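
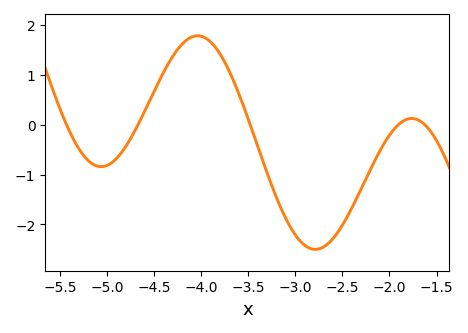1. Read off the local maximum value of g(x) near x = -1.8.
0.1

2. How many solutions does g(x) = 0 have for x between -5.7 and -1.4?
5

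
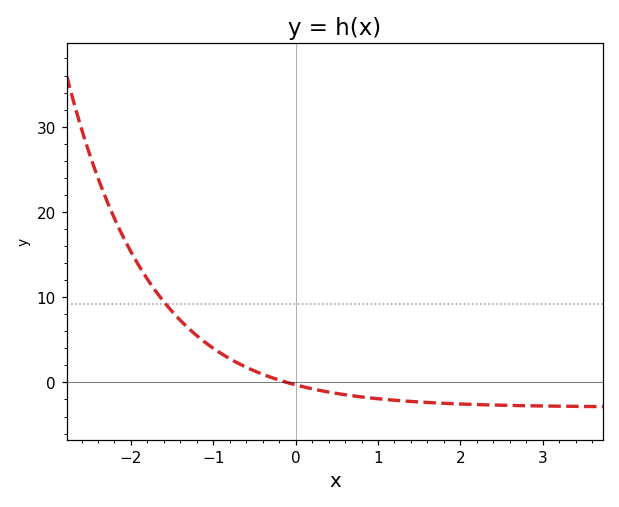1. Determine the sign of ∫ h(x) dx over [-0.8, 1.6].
negative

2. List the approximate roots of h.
-0.108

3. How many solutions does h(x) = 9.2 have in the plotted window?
1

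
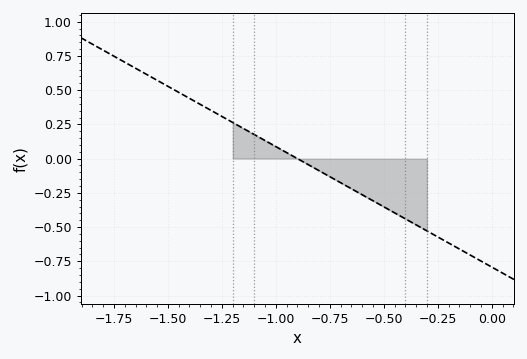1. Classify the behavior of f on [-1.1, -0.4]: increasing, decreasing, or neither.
decreasing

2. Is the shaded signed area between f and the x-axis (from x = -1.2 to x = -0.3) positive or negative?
negative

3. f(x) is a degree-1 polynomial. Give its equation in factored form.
y = -0.88(x + 0.9)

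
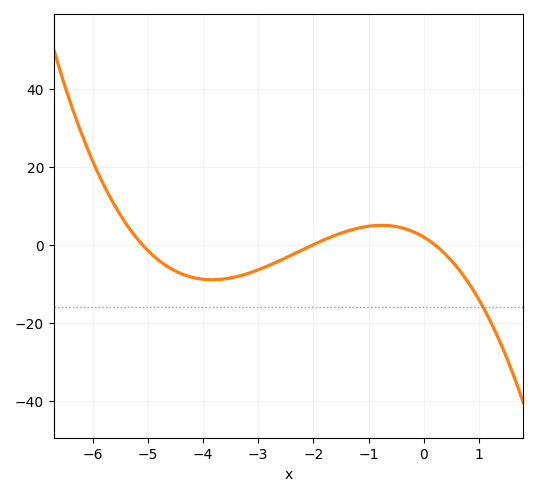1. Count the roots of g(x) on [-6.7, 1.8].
3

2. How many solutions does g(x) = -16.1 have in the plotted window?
1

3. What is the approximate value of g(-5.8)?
15.3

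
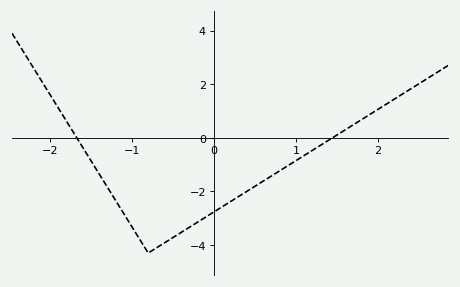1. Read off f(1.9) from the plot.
0.8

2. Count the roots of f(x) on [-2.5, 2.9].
2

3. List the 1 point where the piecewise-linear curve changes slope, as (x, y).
(-0.8, -4.3)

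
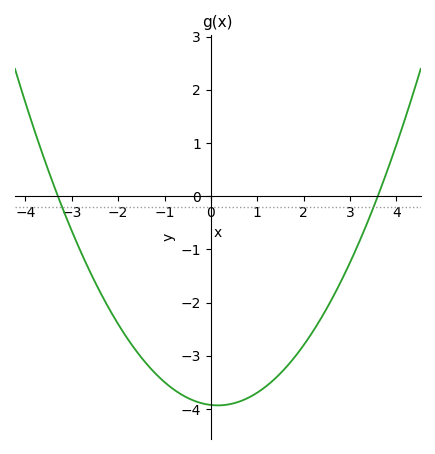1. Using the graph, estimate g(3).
-1.25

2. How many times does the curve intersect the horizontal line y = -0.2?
2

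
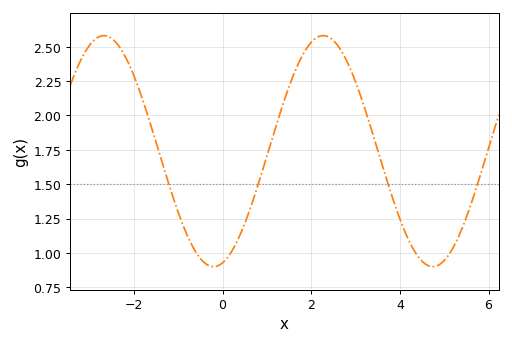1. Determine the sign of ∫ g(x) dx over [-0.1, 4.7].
positive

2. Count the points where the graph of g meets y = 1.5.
4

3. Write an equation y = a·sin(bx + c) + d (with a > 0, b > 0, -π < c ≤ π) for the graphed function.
y = 0.84sin(1.3x - 1.3) + 1.74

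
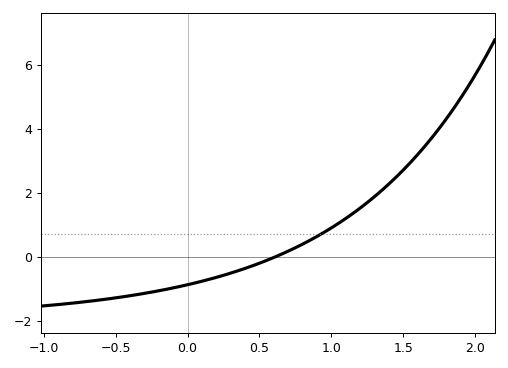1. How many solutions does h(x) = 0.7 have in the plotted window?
1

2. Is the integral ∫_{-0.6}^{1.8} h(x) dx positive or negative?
positive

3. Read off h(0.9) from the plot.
0.639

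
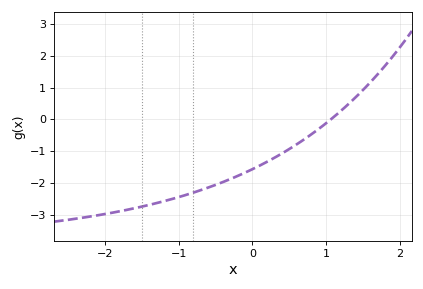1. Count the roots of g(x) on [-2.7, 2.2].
1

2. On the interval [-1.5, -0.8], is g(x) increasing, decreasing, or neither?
increasing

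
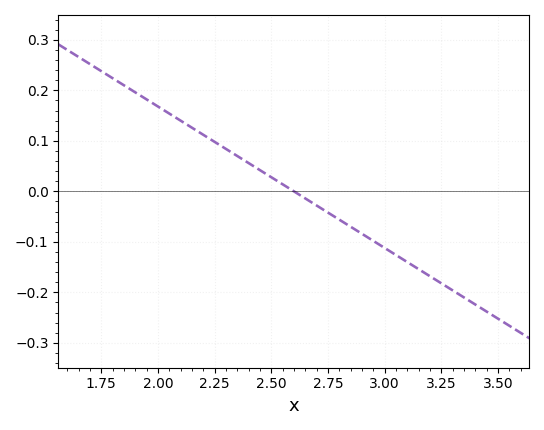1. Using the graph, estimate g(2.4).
0.06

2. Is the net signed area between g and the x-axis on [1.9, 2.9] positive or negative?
positive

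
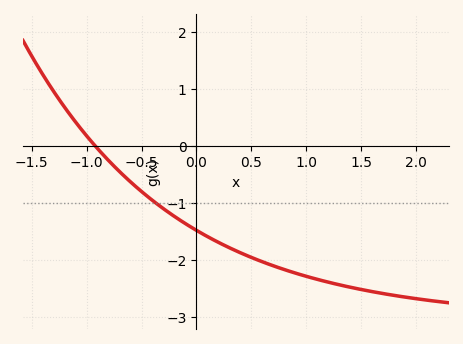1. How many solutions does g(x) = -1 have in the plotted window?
1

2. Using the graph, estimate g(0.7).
-2.1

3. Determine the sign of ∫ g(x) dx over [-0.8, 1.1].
negative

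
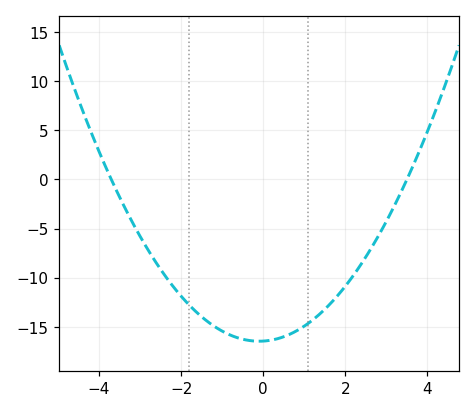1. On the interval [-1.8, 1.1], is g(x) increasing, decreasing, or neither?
neither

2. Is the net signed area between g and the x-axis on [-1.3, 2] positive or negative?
negative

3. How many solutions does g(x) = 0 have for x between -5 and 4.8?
2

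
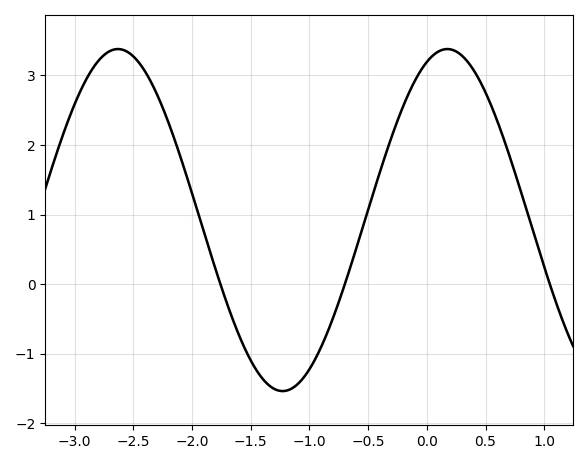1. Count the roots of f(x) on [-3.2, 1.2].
3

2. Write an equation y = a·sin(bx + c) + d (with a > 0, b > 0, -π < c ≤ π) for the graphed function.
y = 2.46sin(2.2x + 1.2) + 0.92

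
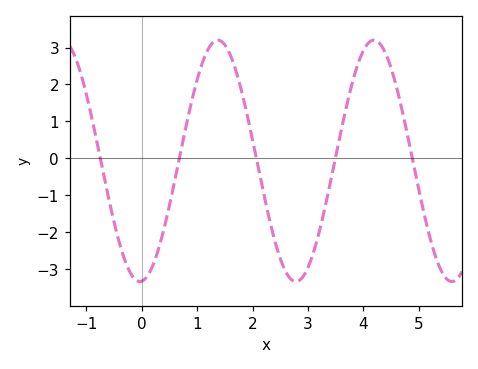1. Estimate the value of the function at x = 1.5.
3.1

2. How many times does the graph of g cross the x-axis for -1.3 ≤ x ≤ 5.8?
5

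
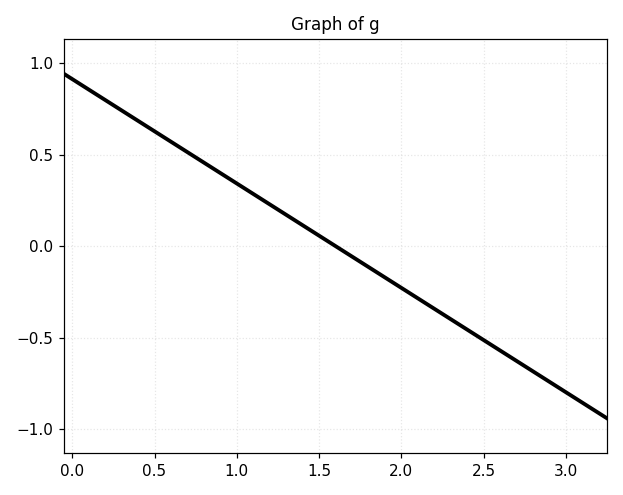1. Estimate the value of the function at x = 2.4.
-0.456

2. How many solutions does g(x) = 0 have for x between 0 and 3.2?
1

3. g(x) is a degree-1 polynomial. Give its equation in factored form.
y = -0.57(x - 1.6)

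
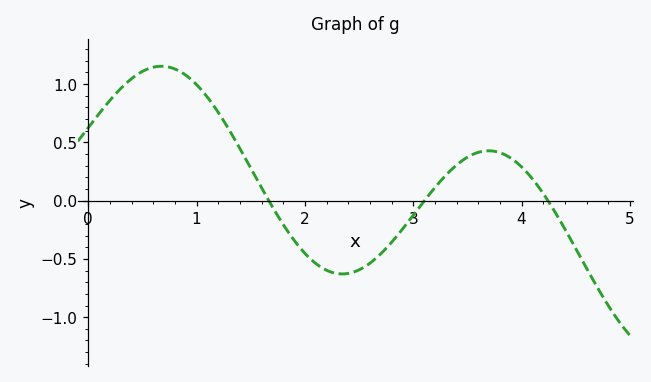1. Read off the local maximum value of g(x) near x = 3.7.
0.45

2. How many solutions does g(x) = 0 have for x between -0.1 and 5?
3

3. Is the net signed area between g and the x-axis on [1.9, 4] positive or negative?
negative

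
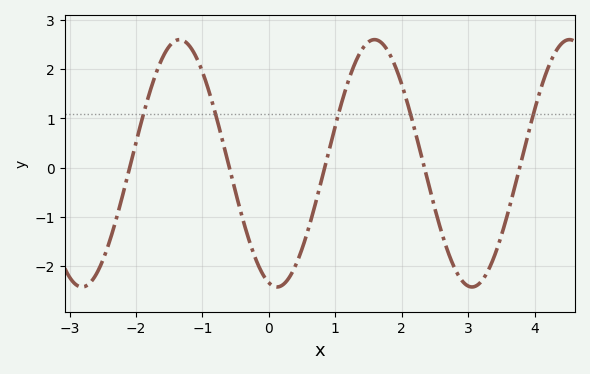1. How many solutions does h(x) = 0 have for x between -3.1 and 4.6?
5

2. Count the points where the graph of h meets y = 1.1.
5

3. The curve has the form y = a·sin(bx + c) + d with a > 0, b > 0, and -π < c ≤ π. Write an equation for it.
y = 2.51sin(2.1x - 1.8) + 0.09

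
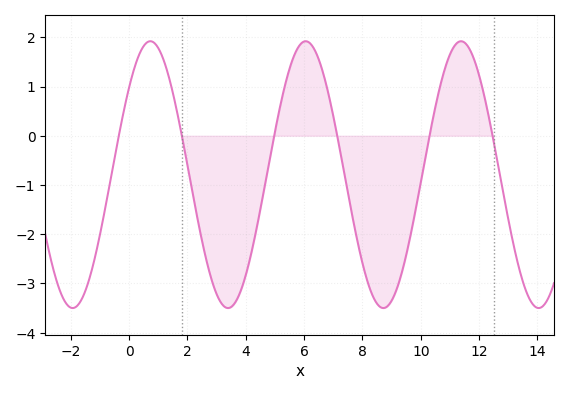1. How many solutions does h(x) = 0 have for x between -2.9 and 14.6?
6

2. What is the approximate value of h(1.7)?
0.3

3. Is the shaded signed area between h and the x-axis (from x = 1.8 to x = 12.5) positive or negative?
negative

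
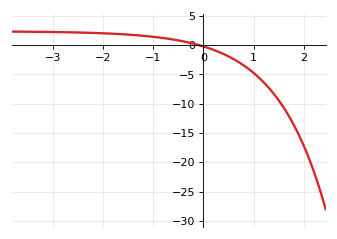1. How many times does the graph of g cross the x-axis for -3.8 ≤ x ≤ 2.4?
1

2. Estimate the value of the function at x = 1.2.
-6.33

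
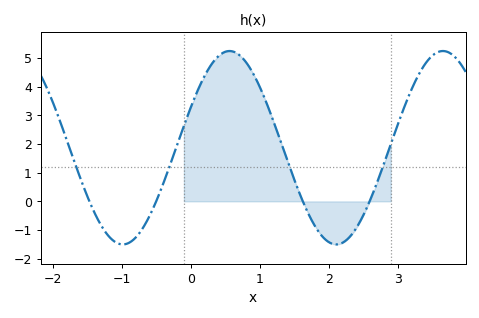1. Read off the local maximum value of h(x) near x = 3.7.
5.2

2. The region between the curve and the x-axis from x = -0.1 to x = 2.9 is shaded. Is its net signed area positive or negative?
positive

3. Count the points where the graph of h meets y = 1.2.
4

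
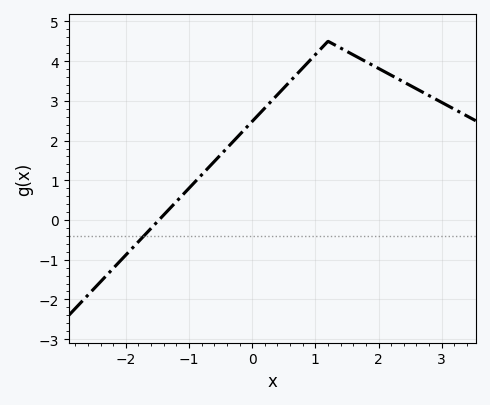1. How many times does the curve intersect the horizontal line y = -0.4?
1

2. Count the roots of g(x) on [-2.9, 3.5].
1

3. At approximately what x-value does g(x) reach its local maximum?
1.2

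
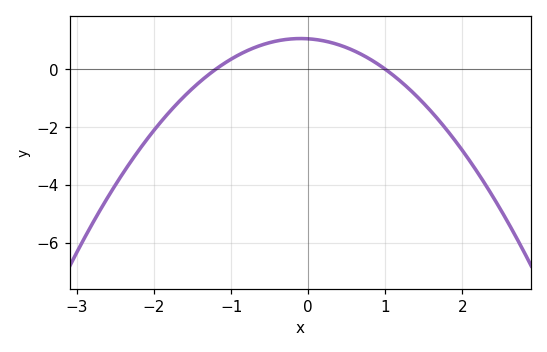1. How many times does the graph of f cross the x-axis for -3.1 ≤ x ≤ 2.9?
2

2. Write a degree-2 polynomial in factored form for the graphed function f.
y = -0.88(x + 1.2)(x - 1)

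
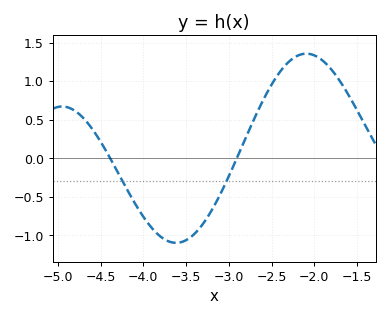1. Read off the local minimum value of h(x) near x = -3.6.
-1.1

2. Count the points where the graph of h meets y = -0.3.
2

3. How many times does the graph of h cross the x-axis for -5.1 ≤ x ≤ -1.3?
2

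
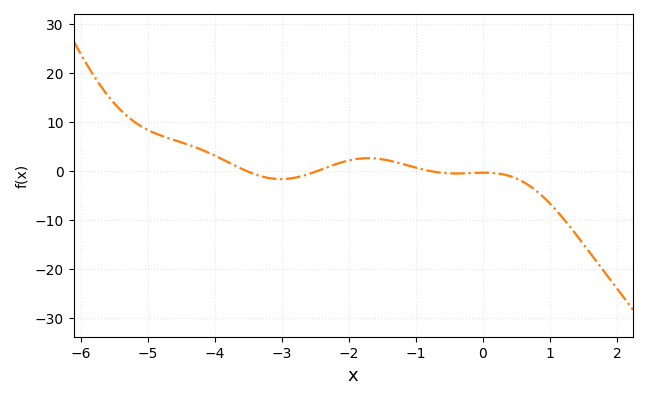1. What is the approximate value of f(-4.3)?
5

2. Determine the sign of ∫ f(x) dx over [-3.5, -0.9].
positive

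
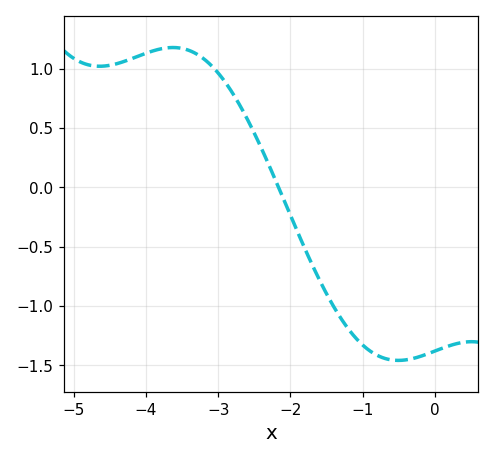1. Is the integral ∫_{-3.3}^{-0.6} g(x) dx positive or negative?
negative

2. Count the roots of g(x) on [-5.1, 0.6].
1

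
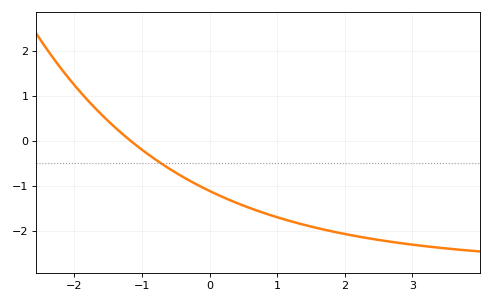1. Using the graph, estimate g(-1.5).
0.4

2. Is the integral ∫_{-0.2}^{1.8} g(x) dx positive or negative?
negative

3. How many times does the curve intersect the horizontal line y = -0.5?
1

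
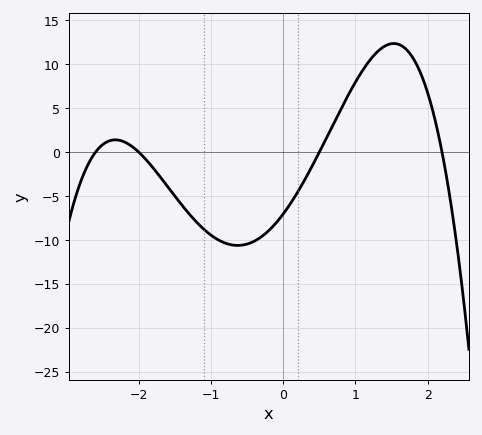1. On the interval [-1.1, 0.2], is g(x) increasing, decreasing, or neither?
neither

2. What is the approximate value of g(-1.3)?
-7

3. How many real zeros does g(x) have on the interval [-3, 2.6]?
4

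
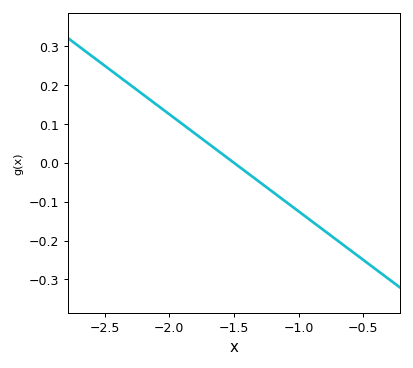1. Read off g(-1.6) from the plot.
0.025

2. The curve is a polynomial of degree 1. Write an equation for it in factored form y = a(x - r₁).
y = -0.25(x + 1.5)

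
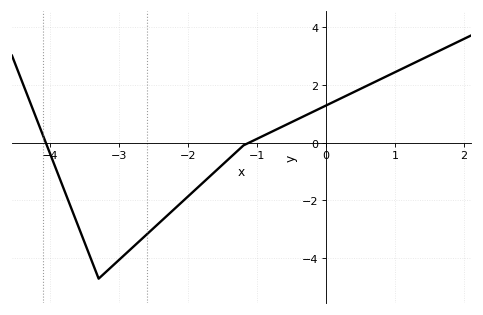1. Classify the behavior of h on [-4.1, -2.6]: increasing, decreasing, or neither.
neither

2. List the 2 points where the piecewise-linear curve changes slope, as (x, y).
(-3.3, -4.7); (-1.2, -0.1)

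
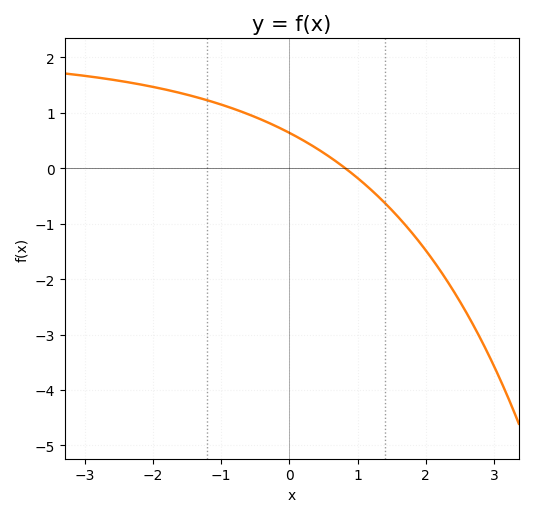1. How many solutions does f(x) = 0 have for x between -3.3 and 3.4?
1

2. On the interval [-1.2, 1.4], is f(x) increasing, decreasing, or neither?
decreasing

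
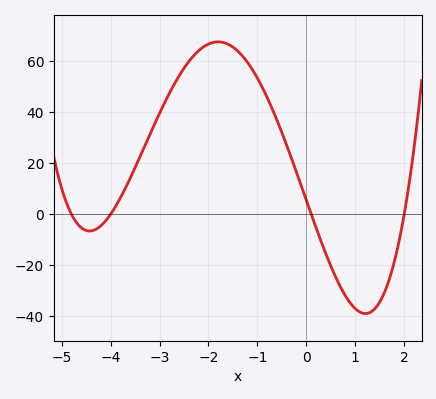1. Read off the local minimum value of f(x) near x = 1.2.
-38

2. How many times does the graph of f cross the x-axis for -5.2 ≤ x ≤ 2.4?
4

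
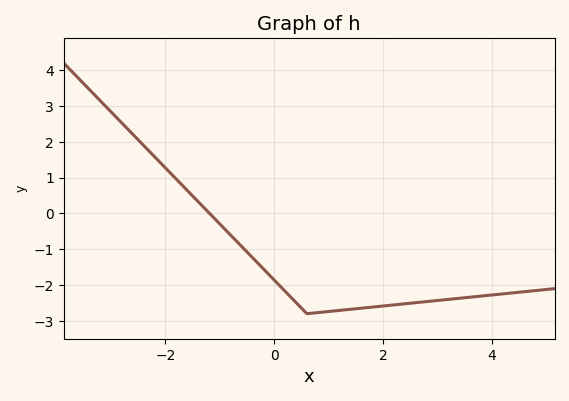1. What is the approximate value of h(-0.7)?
-0.762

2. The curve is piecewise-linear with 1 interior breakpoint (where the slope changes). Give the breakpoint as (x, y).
(0.6, -2.8)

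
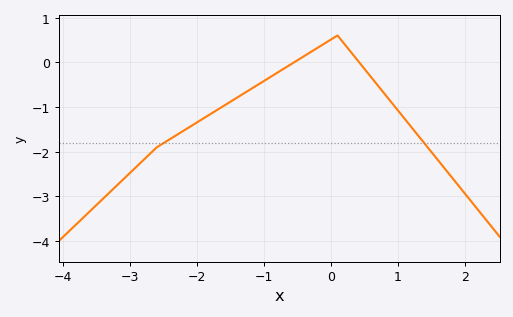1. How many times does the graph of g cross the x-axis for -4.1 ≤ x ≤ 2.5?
2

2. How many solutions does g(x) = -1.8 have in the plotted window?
2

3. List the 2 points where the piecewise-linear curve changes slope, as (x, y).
(-2.6, -1.9); (0.1, 0.6)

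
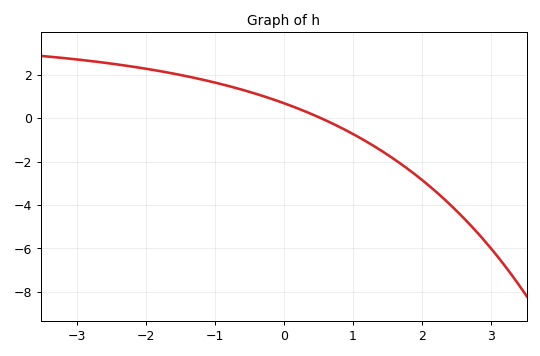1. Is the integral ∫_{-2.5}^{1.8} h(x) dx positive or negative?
positive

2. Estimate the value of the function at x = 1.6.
-1.89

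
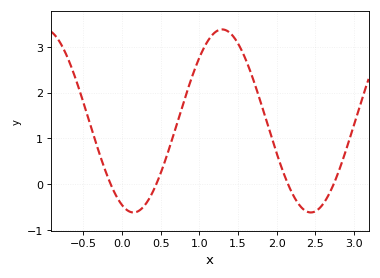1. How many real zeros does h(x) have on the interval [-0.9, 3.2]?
4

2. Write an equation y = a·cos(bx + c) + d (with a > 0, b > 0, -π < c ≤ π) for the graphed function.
y = 2cos(2.7x + 2.7) + 1.38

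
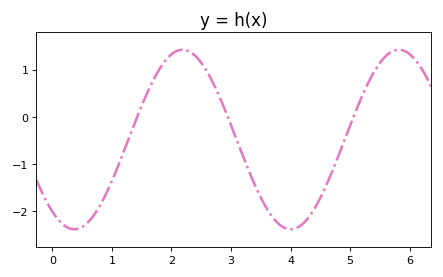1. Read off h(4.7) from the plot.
-1.15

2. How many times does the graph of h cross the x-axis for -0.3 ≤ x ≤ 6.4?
3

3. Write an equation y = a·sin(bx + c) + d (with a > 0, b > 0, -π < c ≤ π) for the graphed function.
y = 1.9sin(1.73x - 2.21) - 0.48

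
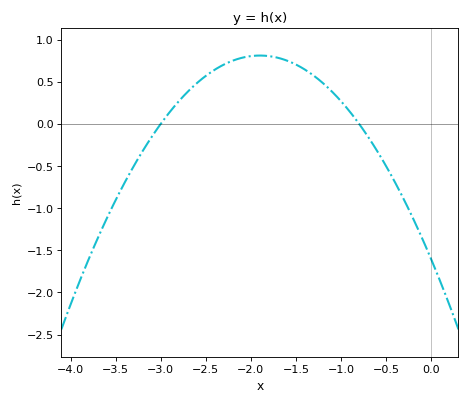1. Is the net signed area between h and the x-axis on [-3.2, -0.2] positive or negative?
positive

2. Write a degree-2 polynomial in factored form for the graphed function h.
y = -0.67(x + 3)(x + 0.8)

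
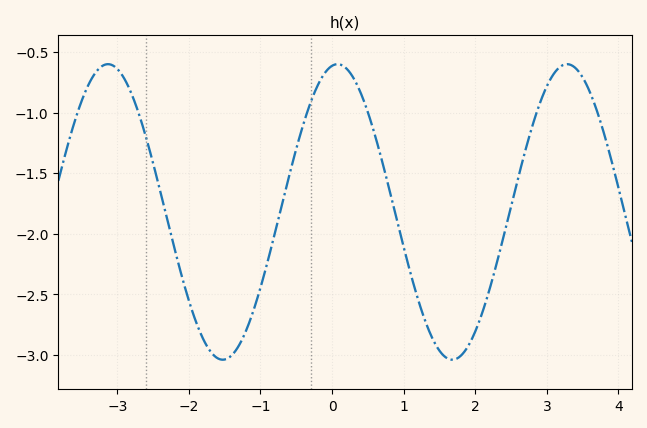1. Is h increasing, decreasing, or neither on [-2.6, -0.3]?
neither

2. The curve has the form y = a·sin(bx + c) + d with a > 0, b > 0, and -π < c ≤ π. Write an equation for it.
y = 1.22sin(1.96x + 1.42) - 1.82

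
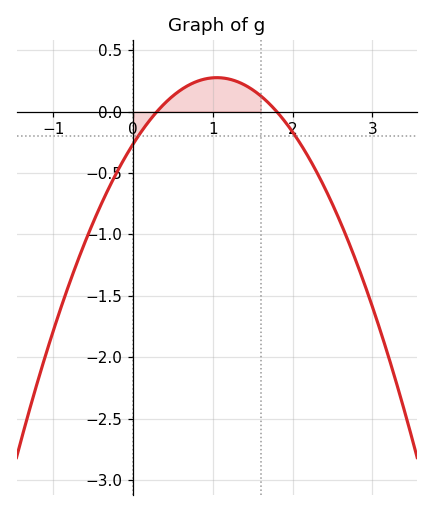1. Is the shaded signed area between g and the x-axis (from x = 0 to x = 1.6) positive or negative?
positive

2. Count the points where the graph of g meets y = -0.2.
2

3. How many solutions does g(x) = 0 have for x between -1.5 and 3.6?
2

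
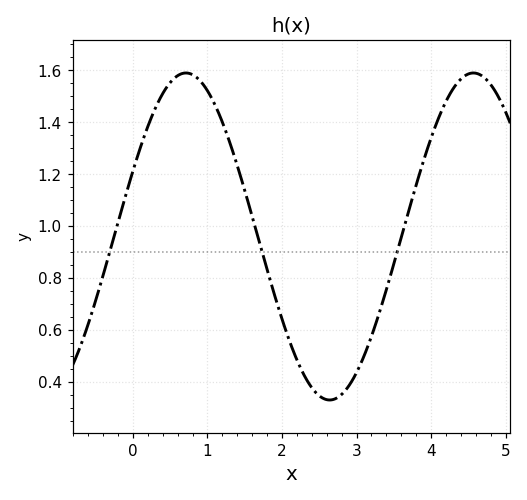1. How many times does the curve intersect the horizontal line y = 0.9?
3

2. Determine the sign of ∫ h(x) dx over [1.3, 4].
positive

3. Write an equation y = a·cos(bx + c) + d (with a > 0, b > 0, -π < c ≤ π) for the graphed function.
y = 0.63cos(1.63x - 1.16) + 0.96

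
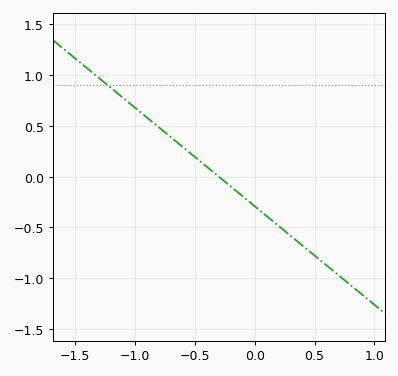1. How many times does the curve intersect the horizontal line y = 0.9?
1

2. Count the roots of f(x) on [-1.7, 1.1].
1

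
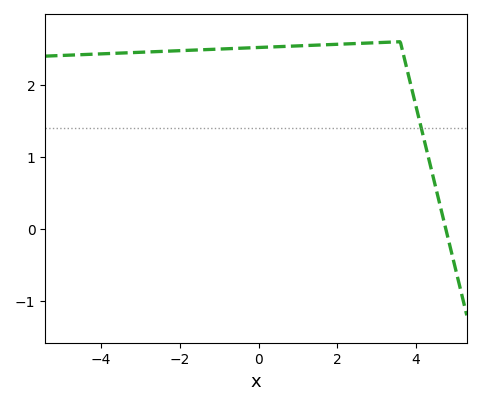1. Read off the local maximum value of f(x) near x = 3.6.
2.6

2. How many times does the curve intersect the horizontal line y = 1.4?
1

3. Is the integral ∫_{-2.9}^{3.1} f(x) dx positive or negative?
positive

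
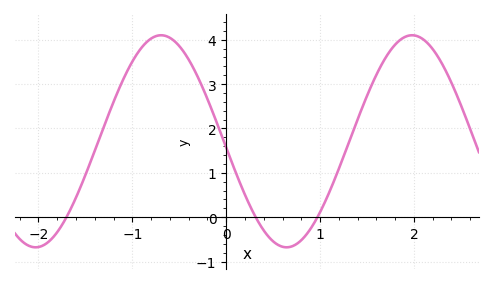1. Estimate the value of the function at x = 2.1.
4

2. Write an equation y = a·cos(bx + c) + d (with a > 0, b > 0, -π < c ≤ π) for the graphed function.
y = 2.39cos(2.4x + 1.6) + 1.71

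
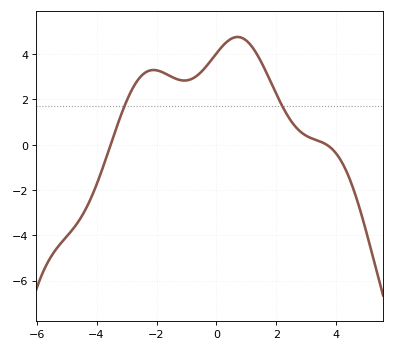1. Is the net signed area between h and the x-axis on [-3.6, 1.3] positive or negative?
positive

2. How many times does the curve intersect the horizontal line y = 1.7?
2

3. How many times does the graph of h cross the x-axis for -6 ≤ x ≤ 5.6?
2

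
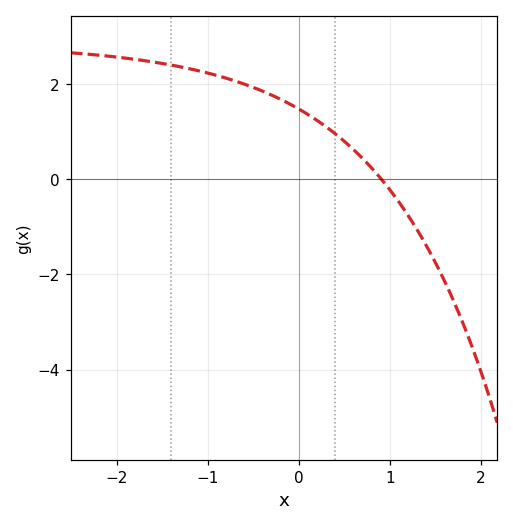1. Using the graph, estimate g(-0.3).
1.77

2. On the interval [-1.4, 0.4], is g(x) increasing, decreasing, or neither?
decreasing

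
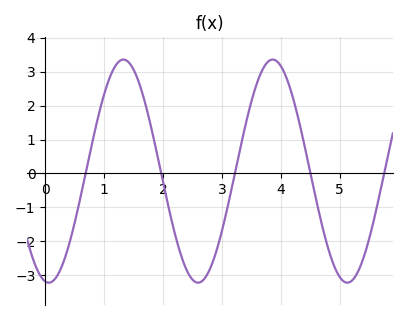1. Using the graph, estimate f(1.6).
2.6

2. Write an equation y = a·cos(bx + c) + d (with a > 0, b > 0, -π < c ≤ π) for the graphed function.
y = 3.29cos(2.5x + 3) + 0.07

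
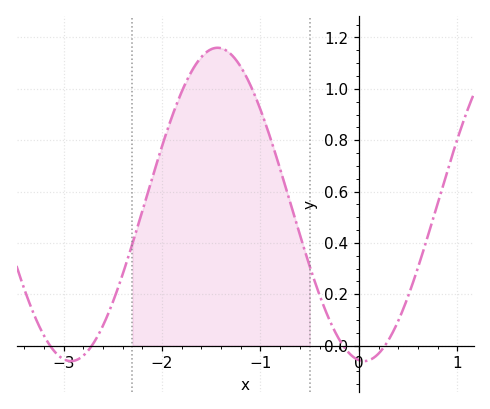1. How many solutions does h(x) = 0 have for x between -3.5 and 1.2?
4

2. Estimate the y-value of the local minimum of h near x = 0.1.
-0.06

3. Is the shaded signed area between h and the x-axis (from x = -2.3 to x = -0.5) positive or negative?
positive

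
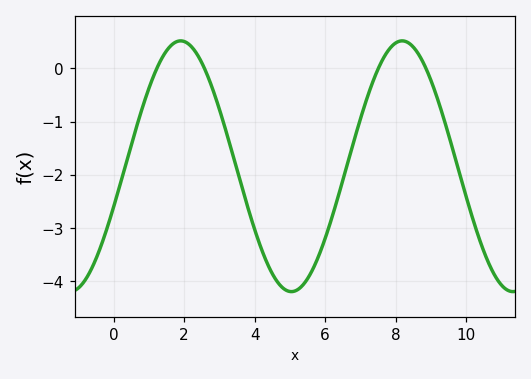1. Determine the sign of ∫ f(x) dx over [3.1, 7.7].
negative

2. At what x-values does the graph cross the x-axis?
1.22, 2.58, 7.51, 8.86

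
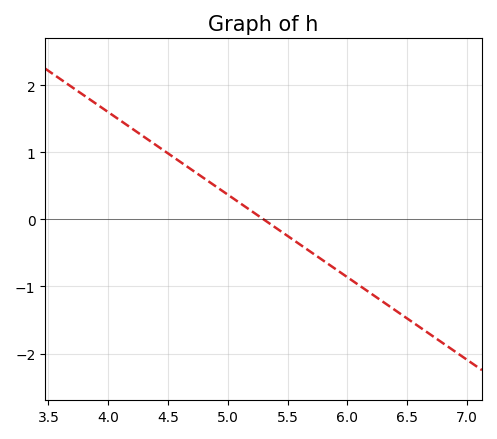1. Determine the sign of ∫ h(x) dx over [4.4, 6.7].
negative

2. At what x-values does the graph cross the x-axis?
5.3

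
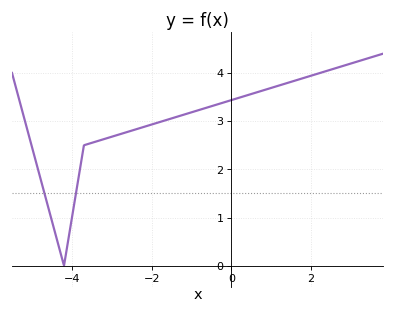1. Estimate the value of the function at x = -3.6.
2.53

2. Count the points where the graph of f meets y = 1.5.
2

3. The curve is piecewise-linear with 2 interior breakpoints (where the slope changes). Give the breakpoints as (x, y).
(-4.2, 0); (-3.7, 2.5)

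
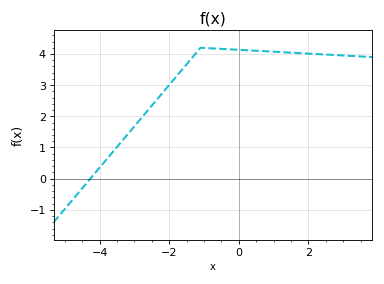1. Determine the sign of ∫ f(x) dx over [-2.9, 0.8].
positive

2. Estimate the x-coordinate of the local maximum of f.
-1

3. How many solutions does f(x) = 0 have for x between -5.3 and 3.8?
1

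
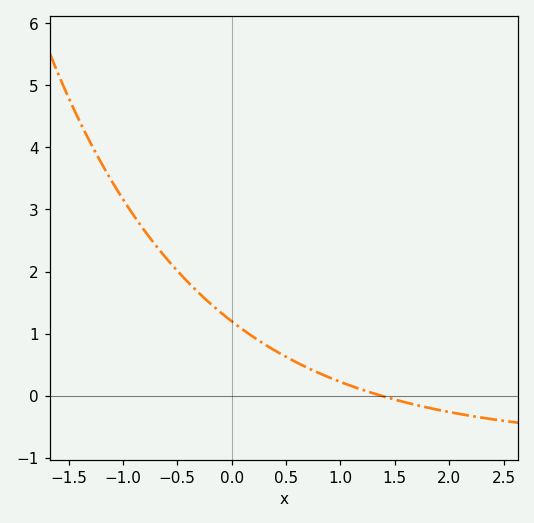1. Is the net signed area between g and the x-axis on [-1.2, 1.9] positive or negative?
positive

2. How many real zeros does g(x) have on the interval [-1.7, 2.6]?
1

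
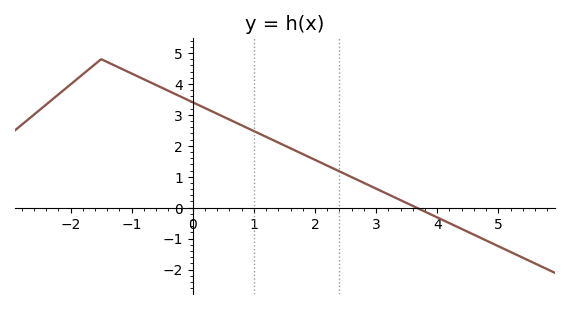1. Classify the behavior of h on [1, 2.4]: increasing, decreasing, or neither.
decreasing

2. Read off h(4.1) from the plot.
-0.4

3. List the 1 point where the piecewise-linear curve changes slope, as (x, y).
(-1.5, 4.8)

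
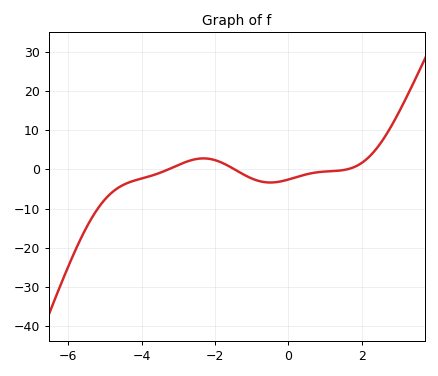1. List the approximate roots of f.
-3.27, -1.47, 1.6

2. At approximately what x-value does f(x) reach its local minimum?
-0.491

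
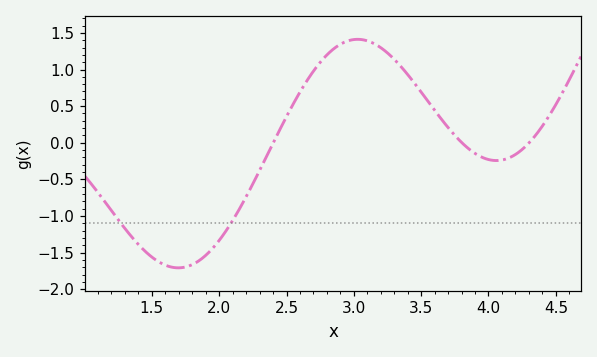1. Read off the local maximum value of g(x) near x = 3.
1.41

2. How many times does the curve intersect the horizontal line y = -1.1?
2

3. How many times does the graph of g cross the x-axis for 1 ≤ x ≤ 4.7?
3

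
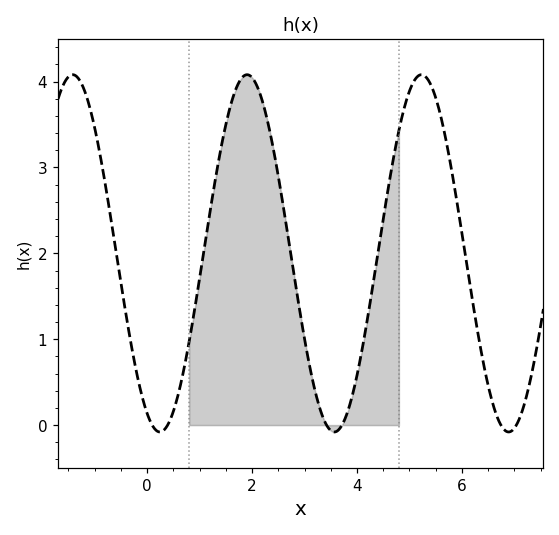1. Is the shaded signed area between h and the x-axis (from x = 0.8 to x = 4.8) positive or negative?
positive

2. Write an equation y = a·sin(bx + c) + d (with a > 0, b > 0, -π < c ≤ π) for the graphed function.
y = 2.08sin(1.9x - 2) + 2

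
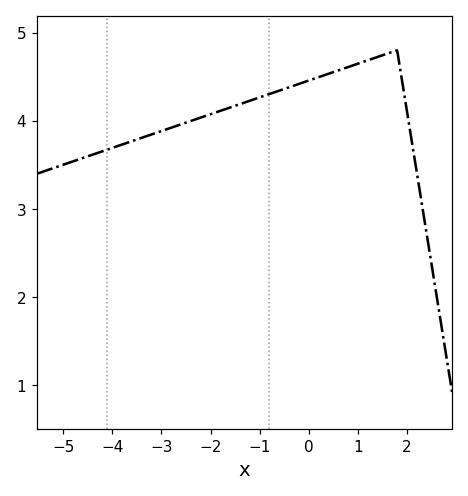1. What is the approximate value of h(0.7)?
4.59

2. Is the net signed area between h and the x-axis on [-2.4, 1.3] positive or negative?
positive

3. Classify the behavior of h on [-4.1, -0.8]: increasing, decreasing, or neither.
increasing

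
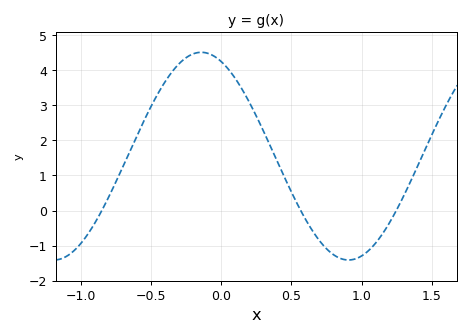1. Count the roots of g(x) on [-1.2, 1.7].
3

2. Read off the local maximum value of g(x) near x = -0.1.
4.5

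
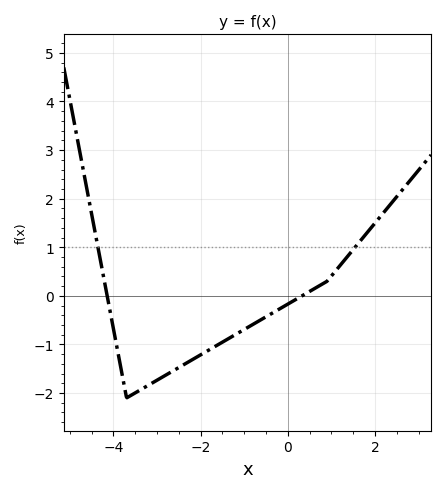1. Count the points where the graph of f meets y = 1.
2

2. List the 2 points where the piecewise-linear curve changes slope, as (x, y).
(-3.7, -2.1); (0.9, 0.3)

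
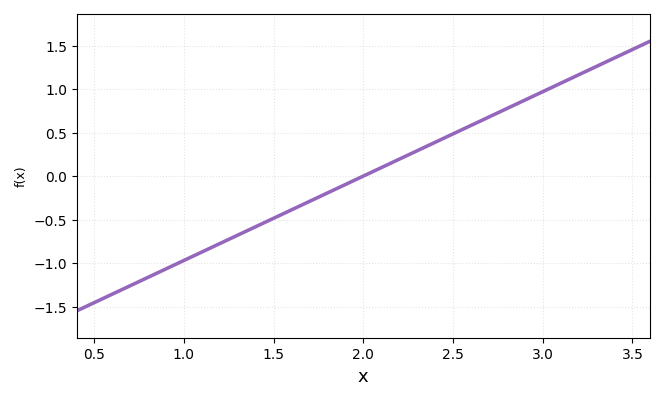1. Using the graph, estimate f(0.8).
-1.16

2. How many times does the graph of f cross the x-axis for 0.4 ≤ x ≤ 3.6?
1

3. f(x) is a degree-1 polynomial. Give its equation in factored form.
y = 0.97(x - 2)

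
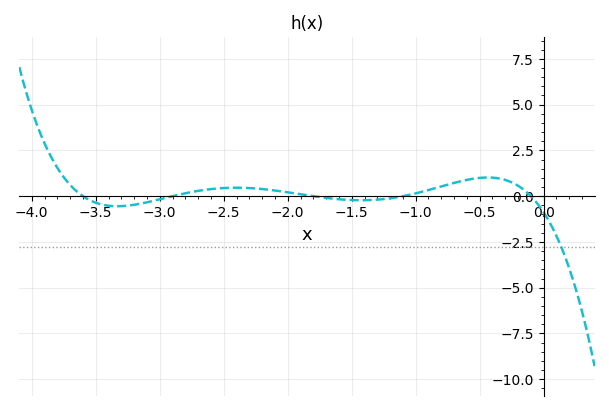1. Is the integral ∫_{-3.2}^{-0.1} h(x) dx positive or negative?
positive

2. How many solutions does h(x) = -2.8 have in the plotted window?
1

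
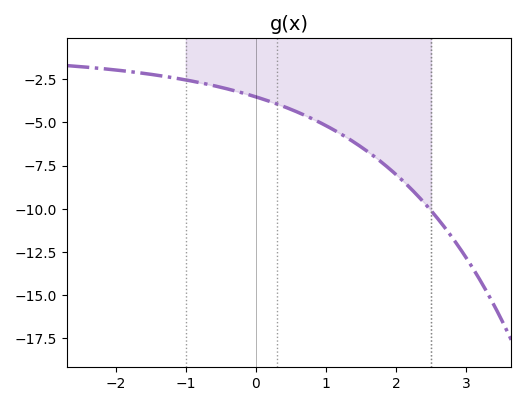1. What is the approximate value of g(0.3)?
-4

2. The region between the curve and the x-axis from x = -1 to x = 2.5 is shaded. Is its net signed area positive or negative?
negative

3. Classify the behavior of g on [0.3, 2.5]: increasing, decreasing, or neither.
decreasing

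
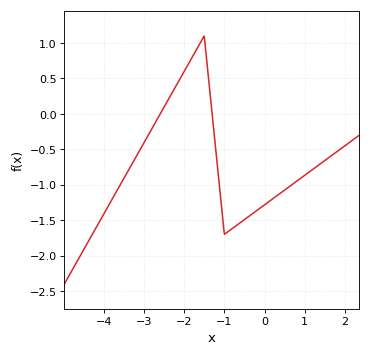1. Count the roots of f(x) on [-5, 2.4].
2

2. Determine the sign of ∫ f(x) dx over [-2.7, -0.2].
negative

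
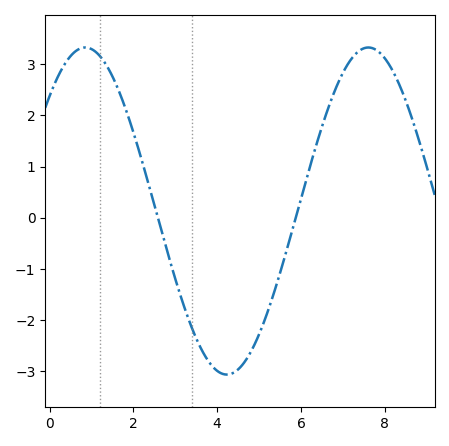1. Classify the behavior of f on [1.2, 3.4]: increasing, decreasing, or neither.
decreasing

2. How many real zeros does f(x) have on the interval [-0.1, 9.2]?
2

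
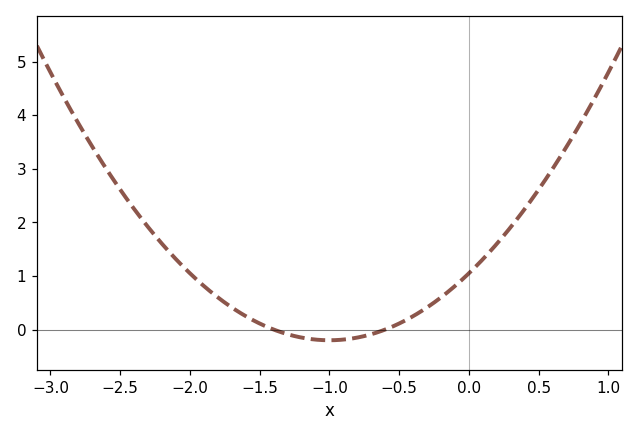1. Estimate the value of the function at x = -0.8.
-0.15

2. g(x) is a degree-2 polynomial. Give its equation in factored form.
y = 1.25(x + 1.4)(x + 0.6)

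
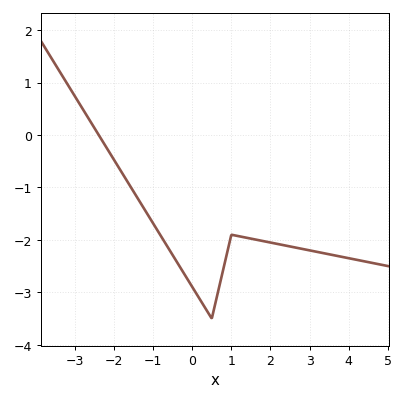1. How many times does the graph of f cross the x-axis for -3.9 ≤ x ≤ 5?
1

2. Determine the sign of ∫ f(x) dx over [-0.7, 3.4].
negative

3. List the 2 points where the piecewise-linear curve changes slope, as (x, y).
(0.5, -3.5); (1, -1.9)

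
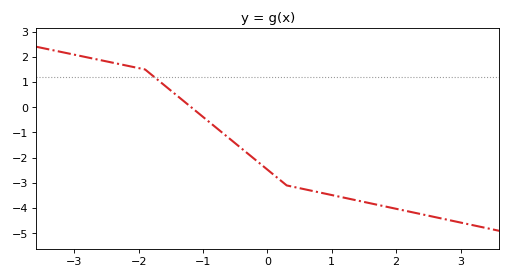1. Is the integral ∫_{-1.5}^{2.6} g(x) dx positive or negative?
negative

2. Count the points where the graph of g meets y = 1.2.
1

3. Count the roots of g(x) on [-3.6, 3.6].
1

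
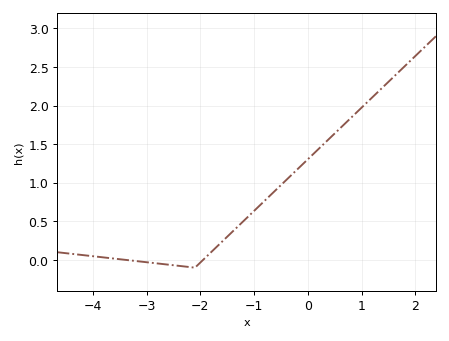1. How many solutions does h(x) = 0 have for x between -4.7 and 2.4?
2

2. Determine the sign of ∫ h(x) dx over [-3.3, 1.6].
positive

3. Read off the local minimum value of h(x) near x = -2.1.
-0.1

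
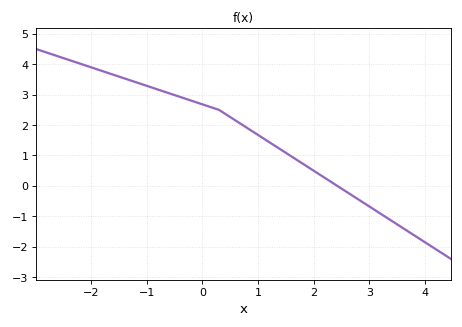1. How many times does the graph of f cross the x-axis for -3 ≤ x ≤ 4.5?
1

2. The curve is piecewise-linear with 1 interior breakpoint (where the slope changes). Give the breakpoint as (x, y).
(0.3, 2.5)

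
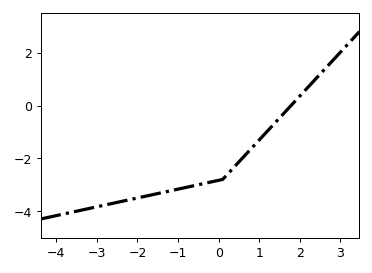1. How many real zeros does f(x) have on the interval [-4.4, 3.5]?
1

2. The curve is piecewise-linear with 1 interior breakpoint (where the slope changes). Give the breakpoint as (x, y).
(0.1, -2.8)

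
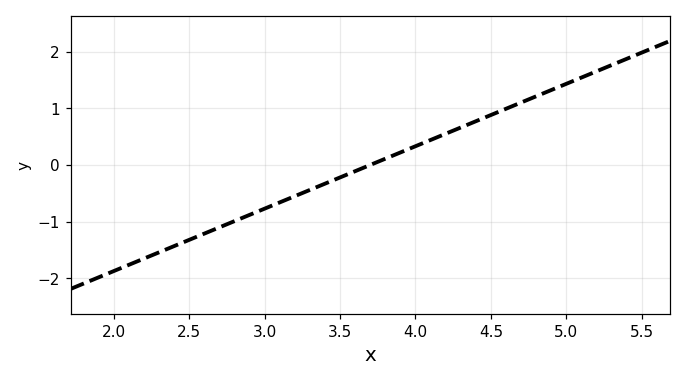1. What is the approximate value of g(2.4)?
-1.43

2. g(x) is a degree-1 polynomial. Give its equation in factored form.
y = 1.1(x - 3.7)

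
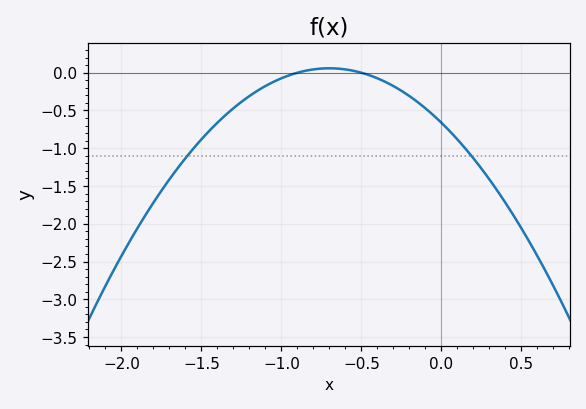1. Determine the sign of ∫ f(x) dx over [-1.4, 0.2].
negative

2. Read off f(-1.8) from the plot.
-1.7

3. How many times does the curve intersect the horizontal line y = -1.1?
2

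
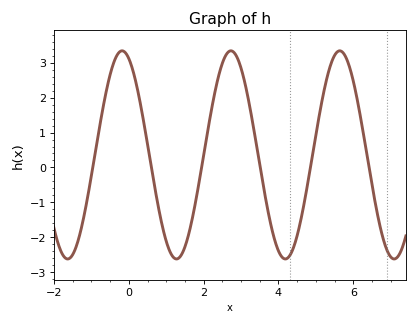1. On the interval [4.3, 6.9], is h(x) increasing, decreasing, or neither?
neither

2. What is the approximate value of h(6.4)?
0.1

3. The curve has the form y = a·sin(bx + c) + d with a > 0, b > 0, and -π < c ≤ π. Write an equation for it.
y = 2.98sin(2.2x + 2) + 0.36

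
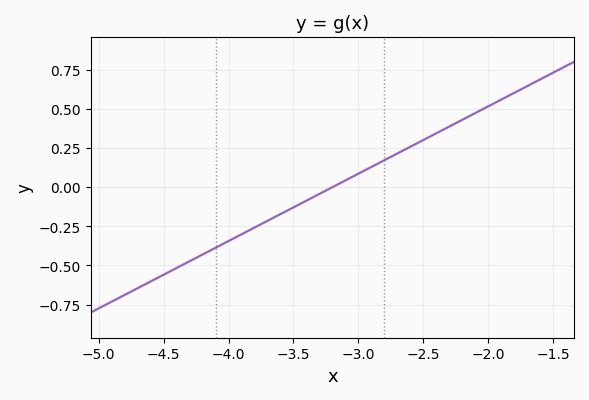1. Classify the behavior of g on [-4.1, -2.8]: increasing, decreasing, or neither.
increasing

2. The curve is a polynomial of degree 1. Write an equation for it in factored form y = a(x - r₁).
y = 0.43(x + 3.2)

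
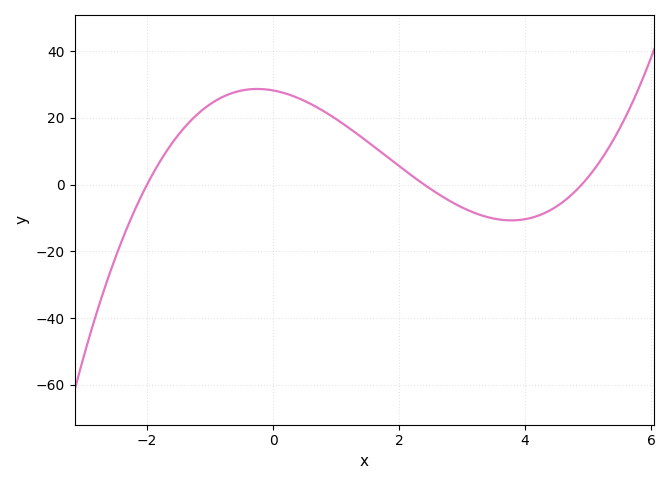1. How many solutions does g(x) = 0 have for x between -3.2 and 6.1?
3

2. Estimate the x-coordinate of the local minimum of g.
3.8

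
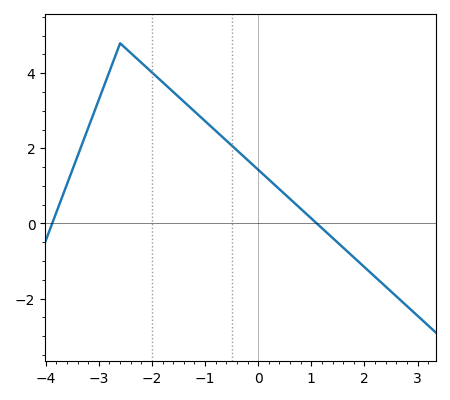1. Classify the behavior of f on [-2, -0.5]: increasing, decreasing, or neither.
decreasing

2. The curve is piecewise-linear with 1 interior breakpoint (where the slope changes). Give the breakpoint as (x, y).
(-2.6, 4.8)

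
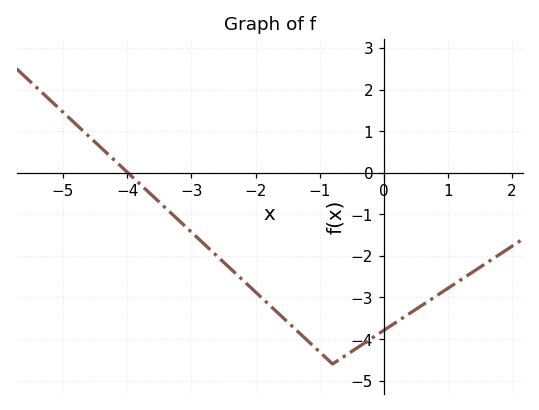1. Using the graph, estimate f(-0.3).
-4.09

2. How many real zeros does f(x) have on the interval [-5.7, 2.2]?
1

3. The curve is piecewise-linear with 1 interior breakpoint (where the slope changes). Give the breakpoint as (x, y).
(-0.8, -4.6)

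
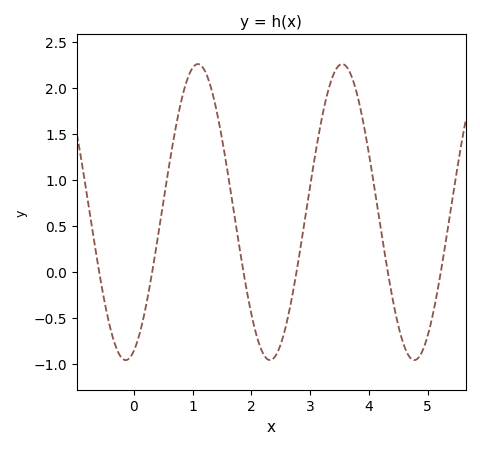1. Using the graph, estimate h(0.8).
1.84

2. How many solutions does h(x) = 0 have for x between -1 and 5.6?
6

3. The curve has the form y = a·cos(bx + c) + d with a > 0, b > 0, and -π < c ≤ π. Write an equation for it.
y = 1.61cos(2.56x - 2.79) + 0.65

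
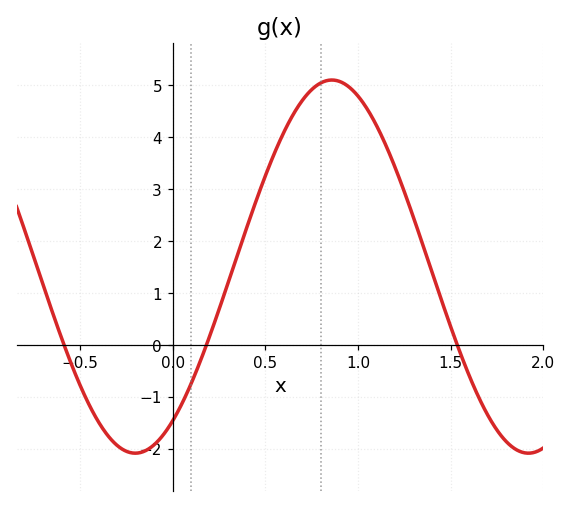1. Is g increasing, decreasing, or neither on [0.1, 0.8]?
increasing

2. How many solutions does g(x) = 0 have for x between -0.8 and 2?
3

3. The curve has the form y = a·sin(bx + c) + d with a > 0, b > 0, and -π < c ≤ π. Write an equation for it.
y = 3.59sin(3x - 0.97) + 1.5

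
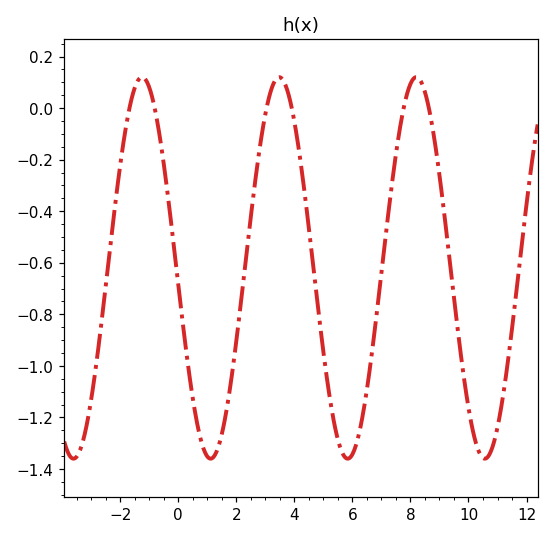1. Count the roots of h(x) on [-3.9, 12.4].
6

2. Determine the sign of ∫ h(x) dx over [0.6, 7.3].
negative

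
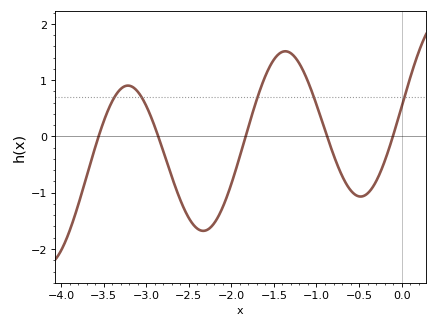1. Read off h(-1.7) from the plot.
0.7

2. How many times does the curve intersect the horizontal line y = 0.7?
5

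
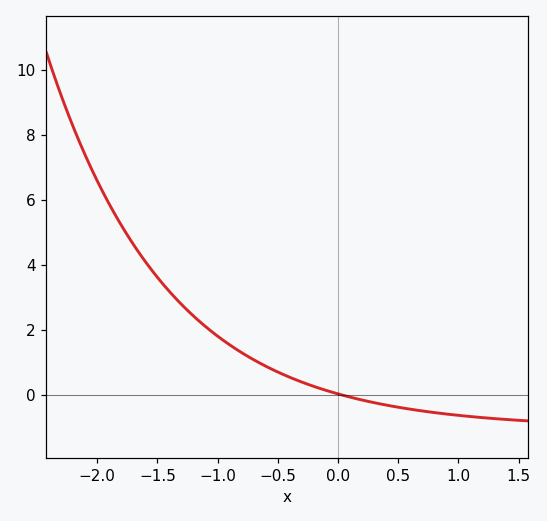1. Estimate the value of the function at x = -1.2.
2.42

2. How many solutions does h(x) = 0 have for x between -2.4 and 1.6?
1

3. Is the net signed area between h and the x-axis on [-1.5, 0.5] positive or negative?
positive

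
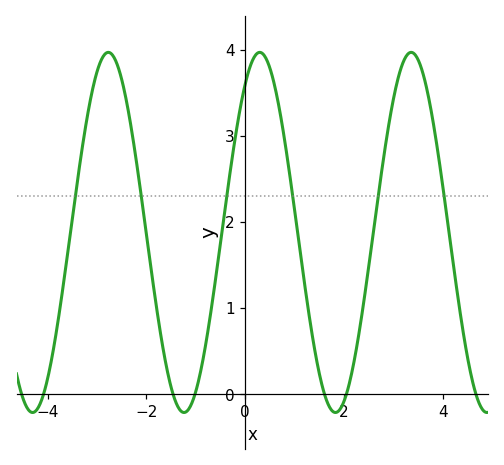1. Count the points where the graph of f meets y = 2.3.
6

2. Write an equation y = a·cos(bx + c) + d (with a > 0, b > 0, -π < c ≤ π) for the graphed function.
y = 2.09cos(2x - 0.6) + 1.88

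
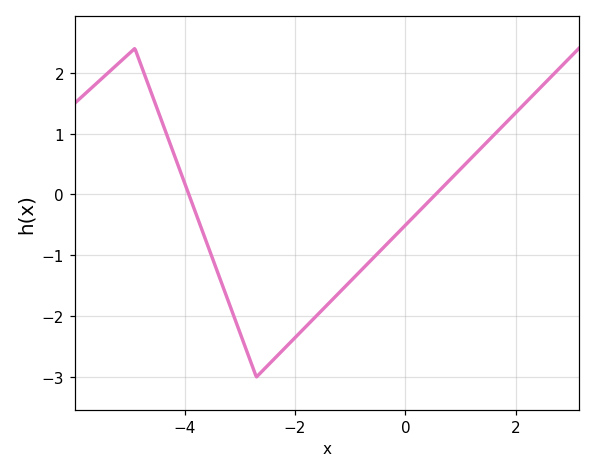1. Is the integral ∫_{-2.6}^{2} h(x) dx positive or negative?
negative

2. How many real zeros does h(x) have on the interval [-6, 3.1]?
2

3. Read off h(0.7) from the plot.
0.144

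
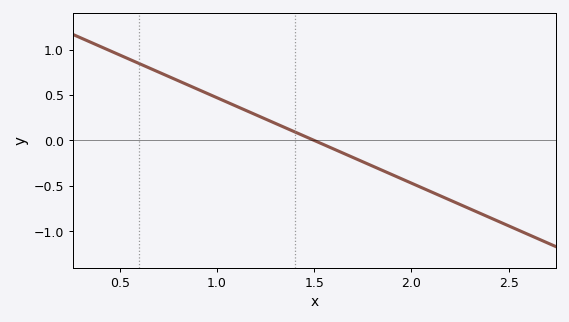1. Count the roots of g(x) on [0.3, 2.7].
1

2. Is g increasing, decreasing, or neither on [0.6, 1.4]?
decreasing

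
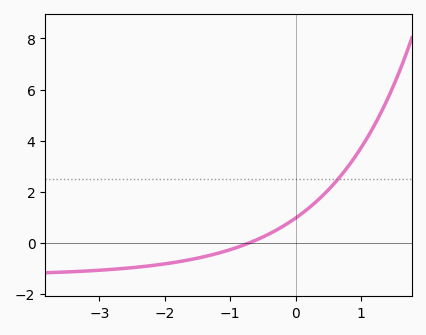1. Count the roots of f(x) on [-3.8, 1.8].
1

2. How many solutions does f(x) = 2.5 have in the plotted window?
1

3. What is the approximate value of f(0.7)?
2.6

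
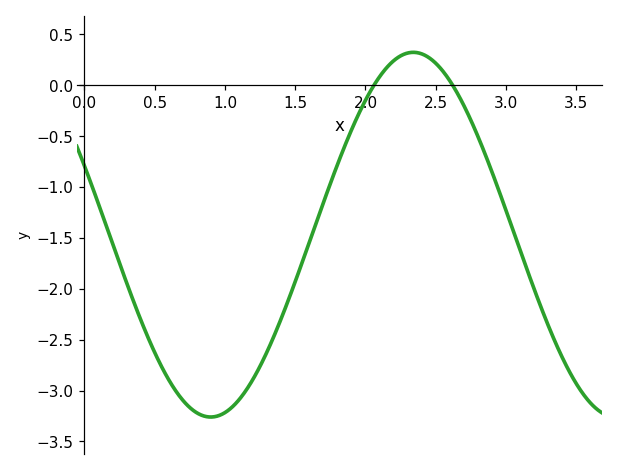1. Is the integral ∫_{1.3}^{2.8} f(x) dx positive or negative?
negative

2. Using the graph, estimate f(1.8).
-0.784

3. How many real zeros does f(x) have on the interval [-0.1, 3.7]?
2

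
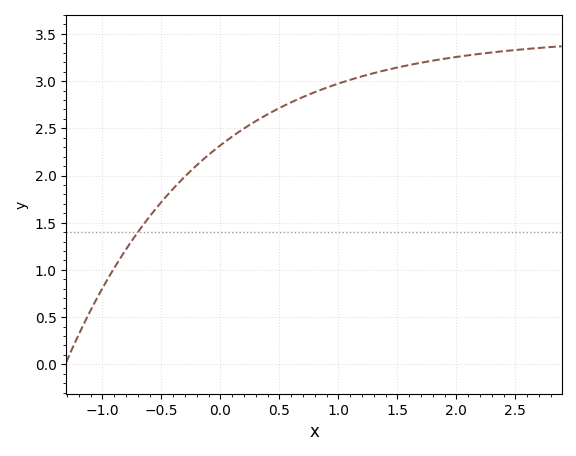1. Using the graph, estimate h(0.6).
2.78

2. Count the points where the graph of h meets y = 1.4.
1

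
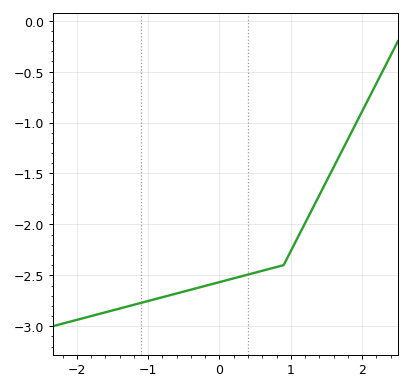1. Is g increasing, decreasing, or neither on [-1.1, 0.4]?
increasing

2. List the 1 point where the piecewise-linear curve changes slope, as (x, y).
(0.9, -2.4)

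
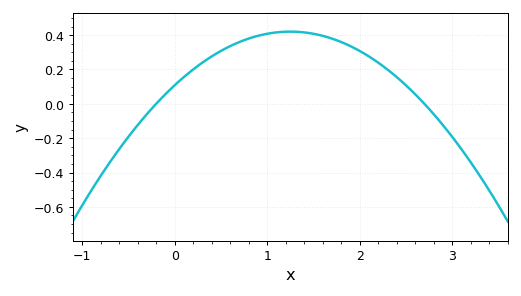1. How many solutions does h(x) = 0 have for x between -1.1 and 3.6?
2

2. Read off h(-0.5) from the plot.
-0.192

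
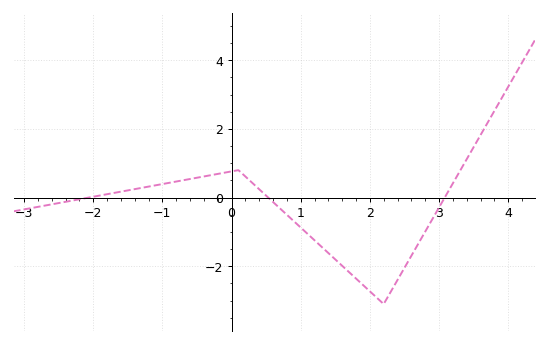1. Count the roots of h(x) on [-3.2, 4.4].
3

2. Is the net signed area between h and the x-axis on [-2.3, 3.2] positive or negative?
negative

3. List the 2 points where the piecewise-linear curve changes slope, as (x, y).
(0.1, 0.8); (2.2, -3.1)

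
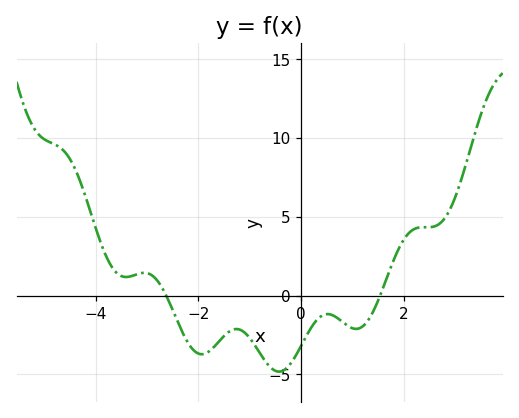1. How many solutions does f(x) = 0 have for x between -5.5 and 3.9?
2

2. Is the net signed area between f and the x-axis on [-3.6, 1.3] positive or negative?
negative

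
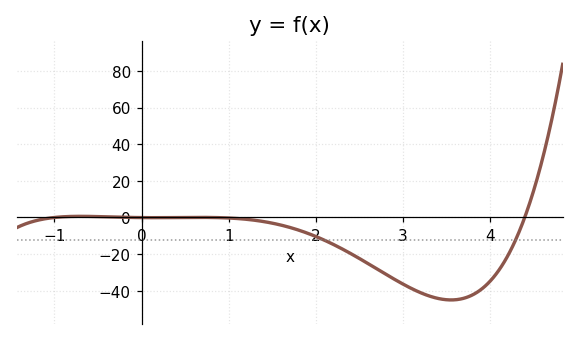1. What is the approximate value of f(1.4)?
-2.22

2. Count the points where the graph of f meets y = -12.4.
2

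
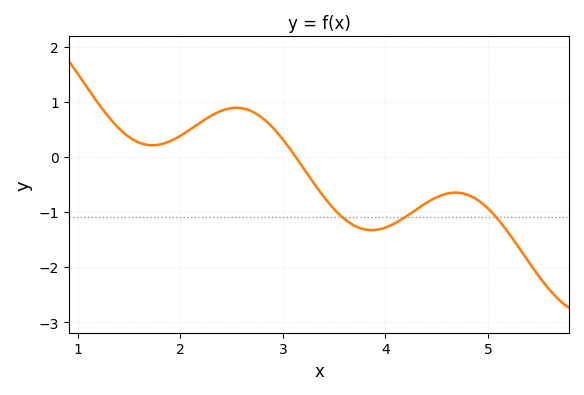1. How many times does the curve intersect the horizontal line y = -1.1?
3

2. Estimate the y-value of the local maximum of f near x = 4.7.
-0.6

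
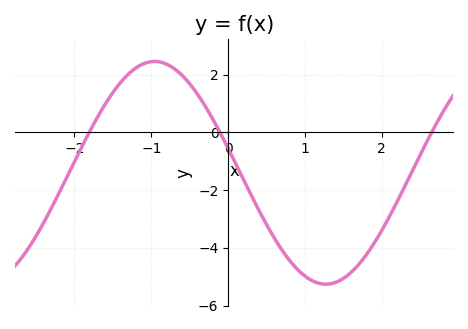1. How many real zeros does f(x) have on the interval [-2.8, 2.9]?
3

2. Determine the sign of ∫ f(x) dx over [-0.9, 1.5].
negative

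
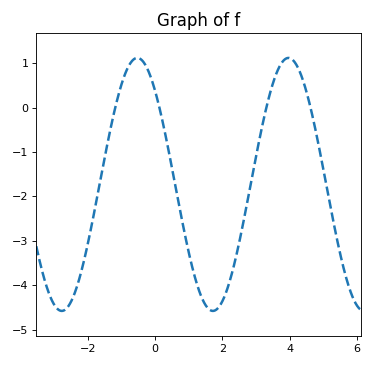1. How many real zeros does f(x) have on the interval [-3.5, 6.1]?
4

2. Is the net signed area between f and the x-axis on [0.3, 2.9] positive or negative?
negative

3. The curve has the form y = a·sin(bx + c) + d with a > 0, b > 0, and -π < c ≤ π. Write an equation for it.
y = 2.85sin(1.4x + 2.31) - 1.73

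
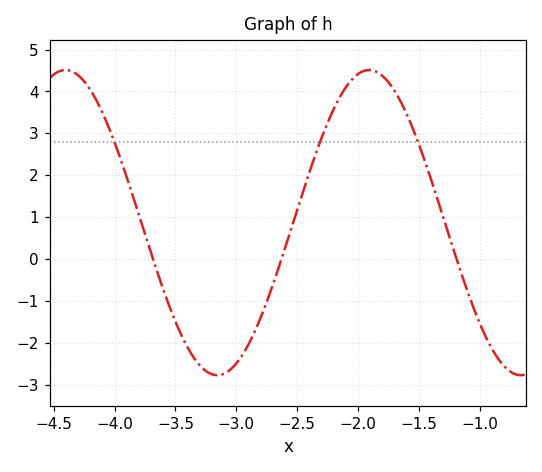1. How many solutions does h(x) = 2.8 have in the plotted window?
3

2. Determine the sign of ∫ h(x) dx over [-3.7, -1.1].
positive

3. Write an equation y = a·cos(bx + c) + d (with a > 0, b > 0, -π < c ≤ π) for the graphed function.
y = 3.64cos(2.5x - 1.5) + 0.87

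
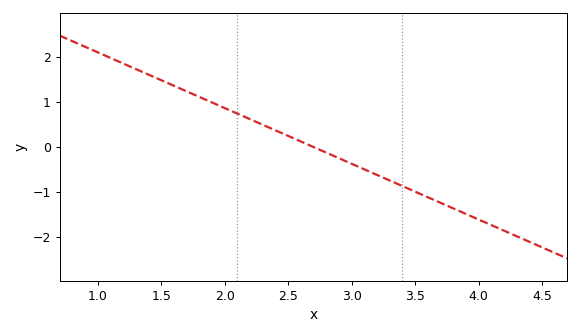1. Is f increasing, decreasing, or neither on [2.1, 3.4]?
decreasing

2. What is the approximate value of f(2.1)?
0.744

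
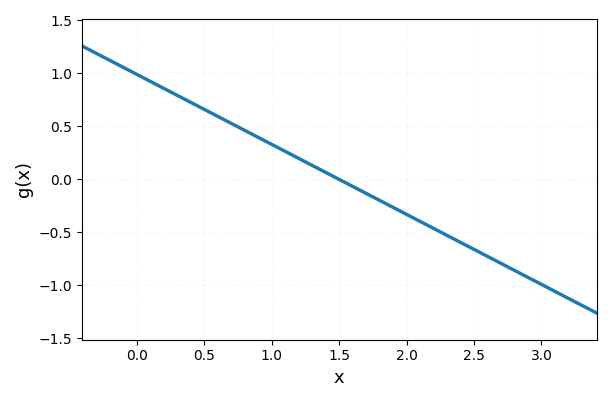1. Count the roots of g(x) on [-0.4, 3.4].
1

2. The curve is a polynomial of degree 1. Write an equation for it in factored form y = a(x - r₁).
y = -0.66(x - 1.5)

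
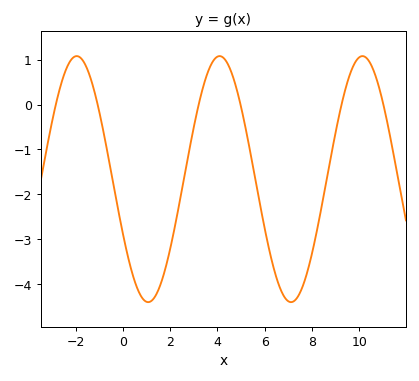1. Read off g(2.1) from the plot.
-3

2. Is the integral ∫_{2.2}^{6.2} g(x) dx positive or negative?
negative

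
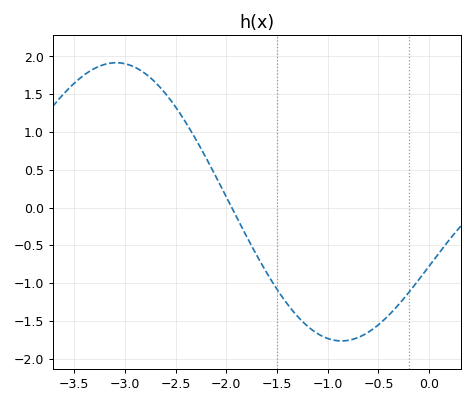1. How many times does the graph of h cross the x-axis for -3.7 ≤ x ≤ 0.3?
1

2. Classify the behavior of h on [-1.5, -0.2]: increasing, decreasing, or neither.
neither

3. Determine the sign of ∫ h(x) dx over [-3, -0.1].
negative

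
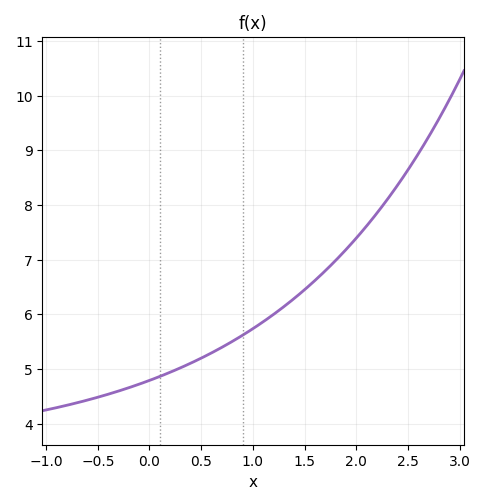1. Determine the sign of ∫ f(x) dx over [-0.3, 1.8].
positive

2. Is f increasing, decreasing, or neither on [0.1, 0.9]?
increasing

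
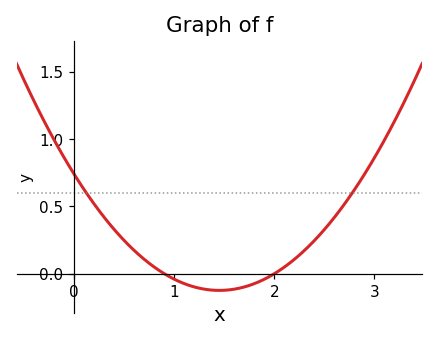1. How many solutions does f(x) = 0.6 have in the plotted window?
2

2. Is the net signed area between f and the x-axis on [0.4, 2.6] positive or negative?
positive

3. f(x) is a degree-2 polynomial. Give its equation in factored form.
y = 0.41(x - 0.9)(x - 2)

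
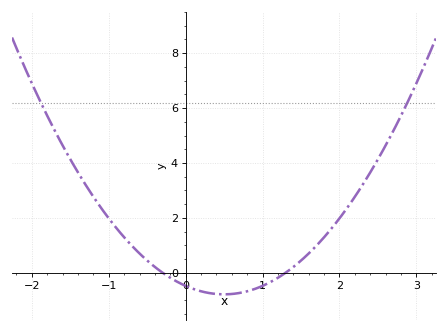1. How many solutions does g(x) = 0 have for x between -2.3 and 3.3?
2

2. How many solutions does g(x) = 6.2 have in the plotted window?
2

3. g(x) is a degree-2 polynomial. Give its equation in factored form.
y = 1.23(x + 0.3)(x - 1.3)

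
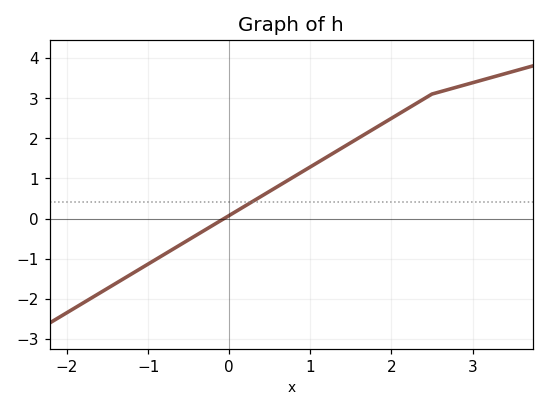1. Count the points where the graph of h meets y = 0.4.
1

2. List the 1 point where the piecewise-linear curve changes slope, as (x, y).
(2.5, 3.1)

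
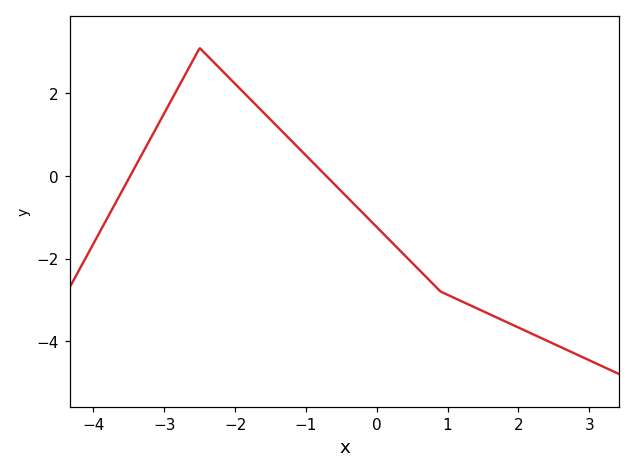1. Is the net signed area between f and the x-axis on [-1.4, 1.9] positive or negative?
negative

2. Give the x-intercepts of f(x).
-3.48, -0.714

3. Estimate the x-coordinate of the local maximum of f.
-2.5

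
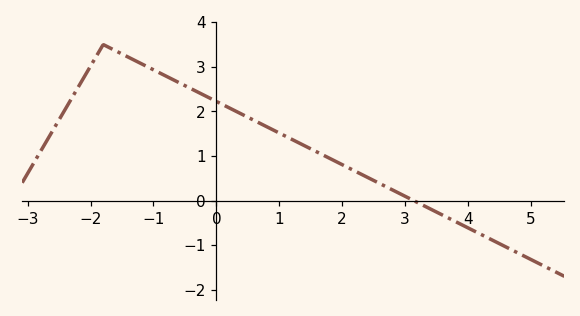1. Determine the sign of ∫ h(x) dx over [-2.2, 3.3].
positive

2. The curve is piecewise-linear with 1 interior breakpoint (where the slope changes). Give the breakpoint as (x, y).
(-1.8, 3.5)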